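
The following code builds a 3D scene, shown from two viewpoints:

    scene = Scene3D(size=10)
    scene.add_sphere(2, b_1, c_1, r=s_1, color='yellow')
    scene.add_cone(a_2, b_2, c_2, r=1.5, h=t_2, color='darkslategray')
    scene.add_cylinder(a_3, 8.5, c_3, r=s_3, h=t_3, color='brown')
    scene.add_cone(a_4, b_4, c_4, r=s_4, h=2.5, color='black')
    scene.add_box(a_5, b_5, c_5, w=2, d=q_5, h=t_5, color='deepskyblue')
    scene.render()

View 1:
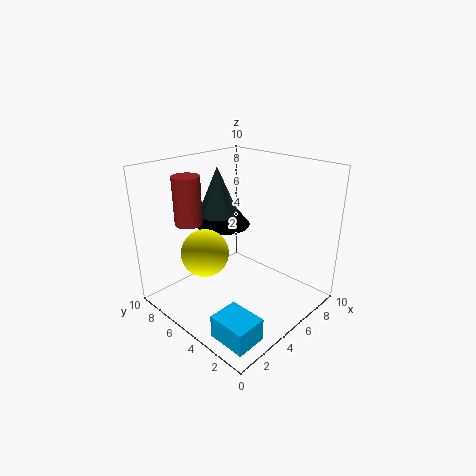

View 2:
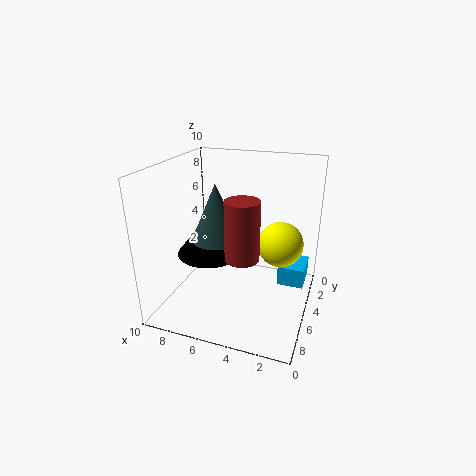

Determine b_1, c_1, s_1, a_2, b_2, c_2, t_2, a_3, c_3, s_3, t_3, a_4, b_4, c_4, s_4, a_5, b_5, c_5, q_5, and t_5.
b_1 = 5
c_1 = 5
s_1 = 1.5
a_2 = 5.5
b_2 = 7.5
c_2 = 6
t_2 = 3.5
a_3 = 3.5
c_3 = 5.5
s_3 = 1
t_3 = 3.5
a_4 = 6
b_4 = 7.5
c_4 = 5
s_4 = 2
a_5 = 0.5
b_5 = 0.5
c_5 = 0.5
q_5 = 2.5
t_5 = 1.5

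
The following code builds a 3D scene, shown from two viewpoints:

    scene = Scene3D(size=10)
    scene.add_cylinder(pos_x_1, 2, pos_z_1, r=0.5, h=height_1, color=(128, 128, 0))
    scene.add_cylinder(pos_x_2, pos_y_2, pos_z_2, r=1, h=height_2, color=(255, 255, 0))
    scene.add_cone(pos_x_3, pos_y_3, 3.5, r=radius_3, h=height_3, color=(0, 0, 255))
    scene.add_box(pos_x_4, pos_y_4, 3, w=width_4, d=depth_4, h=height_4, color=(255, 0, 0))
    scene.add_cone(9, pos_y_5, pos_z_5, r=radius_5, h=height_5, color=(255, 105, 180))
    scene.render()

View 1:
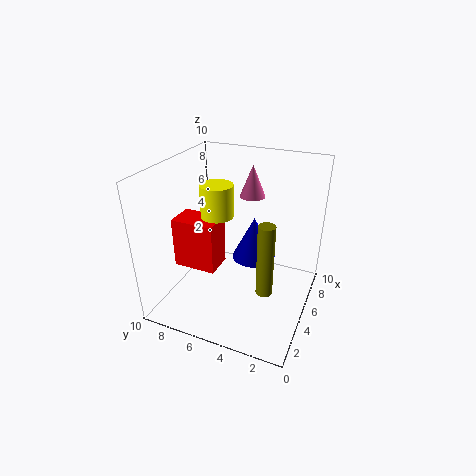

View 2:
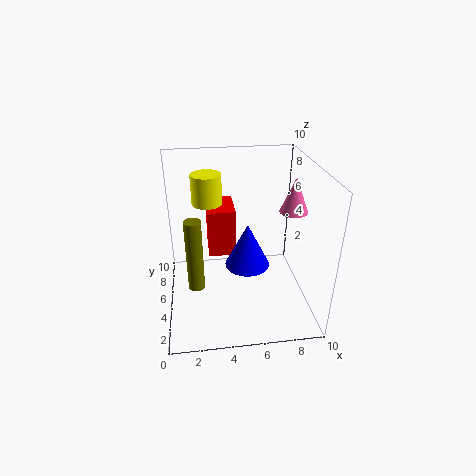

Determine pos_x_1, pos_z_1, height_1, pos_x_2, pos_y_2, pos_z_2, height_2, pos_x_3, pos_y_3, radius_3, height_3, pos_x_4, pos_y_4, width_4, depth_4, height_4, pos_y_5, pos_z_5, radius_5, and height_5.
pos_x_1 = 2, pos_z_1 = 3.5, height_1 = 4.5, pos_x_2 = 3, pos_y_2 = 5.5, pos_z_2 = 7.5, height_2 = 2, pos_x_3 = 5.5, pos_y_3 = 4, radius_3 = 1.5, height_3 = 3, pos_x_4 = 3, pos_y_4 = 6, width_4 = 2, depth_4 = 3, height_4 = 3.5, pos_y_5 = 5.5, pos_z_5 = 6.5, radius_5 = 1, height_5 = 2.5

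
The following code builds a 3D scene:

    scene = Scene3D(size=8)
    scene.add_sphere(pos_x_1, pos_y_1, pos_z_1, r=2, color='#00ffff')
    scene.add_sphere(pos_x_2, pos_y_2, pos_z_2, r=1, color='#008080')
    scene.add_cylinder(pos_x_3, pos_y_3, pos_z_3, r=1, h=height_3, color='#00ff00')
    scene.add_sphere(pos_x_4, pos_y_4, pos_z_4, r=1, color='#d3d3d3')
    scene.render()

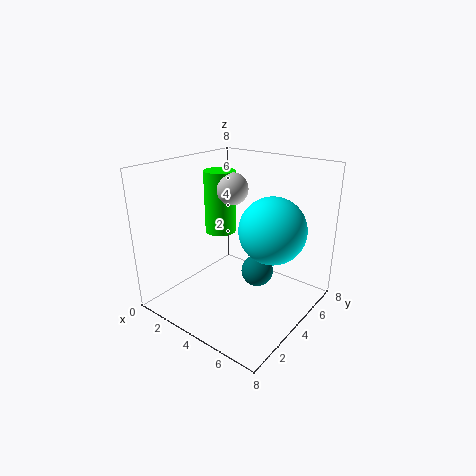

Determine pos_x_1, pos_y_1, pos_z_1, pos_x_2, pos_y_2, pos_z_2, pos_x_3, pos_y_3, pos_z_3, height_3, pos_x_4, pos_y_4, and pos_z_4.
pos_x_1 = 5, pos_y_1 = 6, pos_z_1 = 4, pos_x_2 = 4, pos_y_2 = 6, pos_z_2 = 1, pos_x_3 = 1, pos_y_3 = 6, pos_z_3 = 3, height_3 = 4, pos_x_4 = 2, pos_y_4 = 6, pos_z_4 = 6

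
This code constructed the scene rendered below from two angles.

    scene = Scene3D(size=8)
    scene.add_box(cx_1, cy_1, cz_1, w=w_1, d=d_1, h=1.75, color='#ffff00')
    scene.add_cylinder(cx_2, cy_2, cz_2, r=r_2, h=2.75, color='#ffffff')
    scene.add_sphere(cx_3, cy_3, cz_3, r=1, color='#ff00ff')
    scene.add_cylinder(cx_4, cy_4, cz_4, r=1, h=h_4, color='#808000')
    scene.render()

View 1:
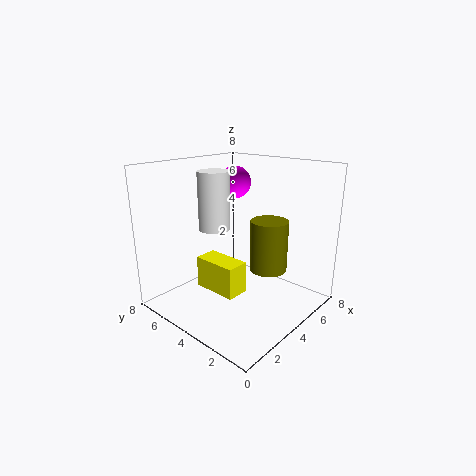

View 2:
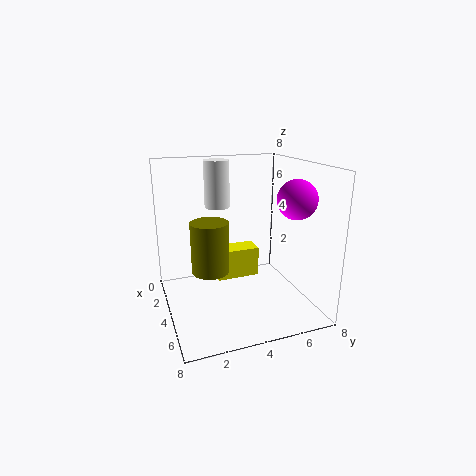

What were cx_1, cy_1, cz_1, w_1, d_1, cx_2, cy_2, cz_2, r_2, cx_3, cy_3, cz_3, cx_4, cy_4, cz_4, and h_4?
cx_1 = 2.25; cy_1 = 3; cz_1 = 1.25; w_1 = 1.25; d_1 = 2.5; cx_2 = 1.75; cy_2 = 3.5; cz_2 = 5.25; r_2 = 0.75; cx_3 = 6.25; cy_3 = 6.25; cz_3 = 6.5; cx_4 = 4.5; cy_4 = 2.25; cz_4 = 2.5; h_4 = 2.75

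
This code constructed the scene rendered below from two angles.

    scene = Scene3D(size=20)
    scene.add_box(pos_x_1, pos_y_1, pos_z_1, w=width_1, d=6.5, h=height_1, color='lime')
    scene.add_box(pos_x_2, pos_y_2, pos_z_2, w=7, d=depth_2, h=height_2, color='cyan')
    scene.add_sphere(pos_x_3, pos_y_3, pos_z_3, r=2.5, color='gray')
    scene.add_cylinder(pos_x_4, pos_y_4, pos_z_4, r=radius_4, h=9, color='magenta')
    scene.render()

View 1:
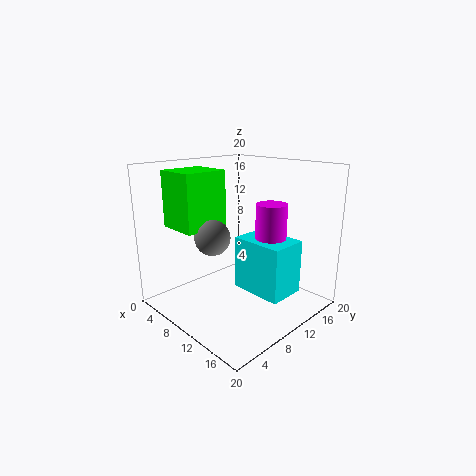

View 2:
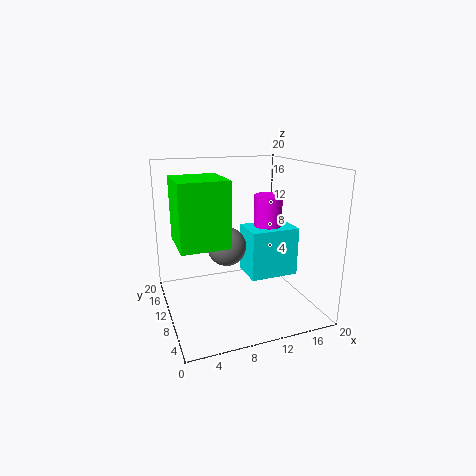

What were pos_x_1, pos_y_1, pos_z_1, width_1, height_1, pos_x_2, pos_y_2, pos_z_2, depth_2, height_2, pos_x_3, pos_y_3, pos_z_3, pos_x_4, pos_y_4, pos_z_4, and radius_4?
pos_x_1 = 1; pos_y_1 = 4; pos_z_1 = 11; width_1 = 6; height_1 = 8; pos_x_2 = 11.5; pos_y_2 = 8; pos_z_2 = 4; depth_2 = 5; height_2 = 7; pos_x_3 = 7.5; pos_y_3 = 7.5; pos_z_3 = 10; pos_x_4 = 15; pos_y_4 = 11; pos_z_4 = 6.5; radius_4 = 2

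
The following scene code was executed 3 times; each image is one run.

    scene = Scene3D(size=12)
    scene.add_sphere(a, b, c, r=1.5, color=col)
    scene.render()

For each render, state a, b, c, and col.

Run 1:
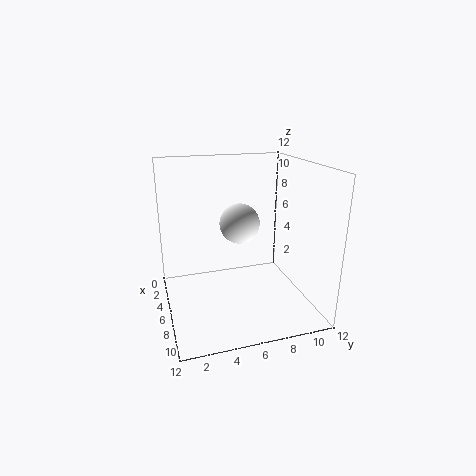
a = 8, b = 5.5, c = 8, col = 'white'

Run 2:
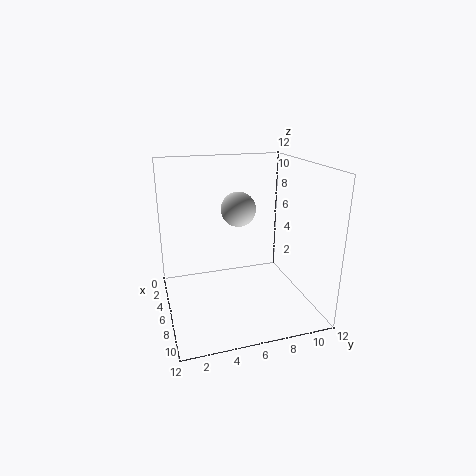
a = 4.5, b = 6.5, c = 8, col = 'lightgray'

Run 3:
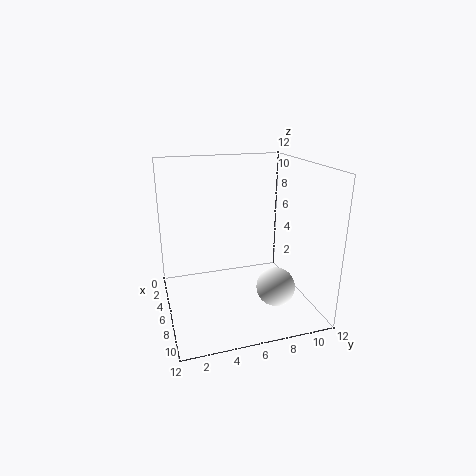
a = 9.5, b = 8, c = 3, col = 'white'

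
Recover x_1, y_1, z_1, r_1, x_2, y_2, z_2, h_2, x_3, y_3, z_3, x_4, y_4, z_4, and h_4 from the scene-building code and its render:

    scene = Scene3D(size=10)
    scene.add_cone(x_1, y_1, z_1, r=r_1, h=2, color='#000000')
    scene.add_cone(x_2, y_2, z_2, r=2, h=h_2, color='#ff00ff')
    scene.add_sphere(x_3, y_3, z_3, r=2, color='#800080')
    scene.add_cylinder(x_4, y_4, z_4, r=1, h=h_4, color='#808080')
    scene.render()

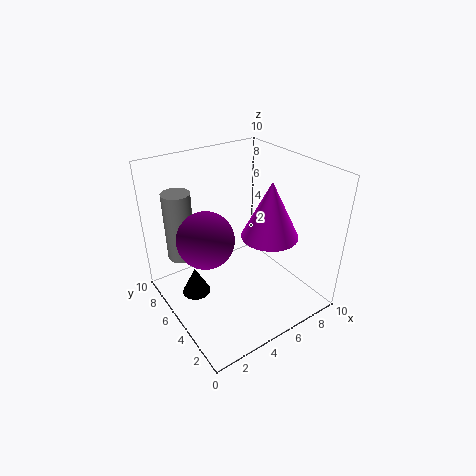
x_1 = 2
y_1 = 6
z_1 = 1
r_1 = 1
x_2 = 7
y_2 = 4
z_2 = 5
h_2 = 4
x_3 = 3
y_3 = 6
z_3 = 5
x_4 = 2
y_4 = 8
z_4 = 3
h_4 = 5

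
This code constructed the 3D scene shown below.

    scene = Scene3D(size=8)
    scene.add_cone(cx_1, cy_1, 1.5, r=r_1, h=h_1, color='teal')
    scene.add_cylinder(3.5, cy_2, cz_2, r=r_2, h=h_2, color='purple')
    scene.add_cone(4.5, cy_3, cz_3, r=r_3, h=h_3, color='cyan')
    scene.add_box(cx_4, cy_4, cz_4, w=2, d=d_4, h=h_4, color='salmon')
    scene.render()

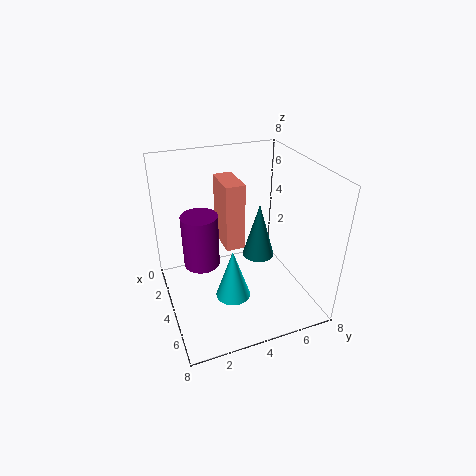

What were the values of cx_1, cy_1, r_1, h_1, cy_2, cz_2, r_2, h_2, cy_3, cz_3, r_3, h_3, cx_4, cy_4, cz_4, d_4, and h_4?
cx_1 = 2.5; cy_1 = 6; r_1 = 1; h_1 = 3.5; cy_2 = 2; cz_2 = 2.5; r_2 = 1; h_2 = 3; cy_3 = 3.5; cz_3 = 0.5; r_3 = 1; h_3 = 3; cx_4 = 3; cy_4 = 3; cz_4 = 4; d_4 = 1; h_4 = 3.5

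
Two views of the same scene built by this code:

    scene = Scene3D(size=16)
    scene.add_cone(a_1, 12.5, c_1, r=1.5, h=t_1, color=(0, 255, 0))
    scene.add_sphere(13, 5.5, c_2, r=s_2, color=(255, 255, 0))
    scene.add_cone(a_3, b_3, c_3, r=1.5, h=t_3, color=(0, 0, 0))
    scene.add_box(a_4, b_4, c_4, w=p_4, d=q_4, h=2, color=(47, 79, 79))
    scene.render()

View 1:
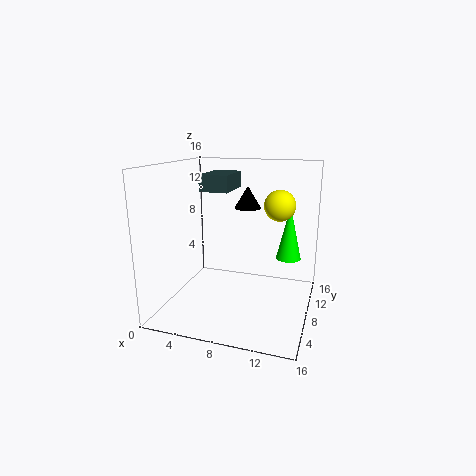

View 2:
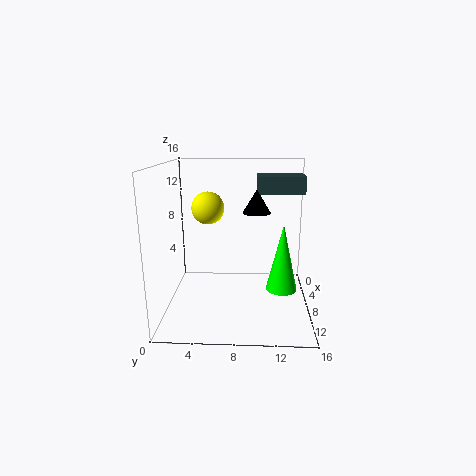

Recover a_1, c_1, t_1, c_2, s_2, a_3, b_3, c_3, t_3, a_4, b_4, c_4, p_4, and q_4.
a_1 = 13
c_1 = 4.5
t_1 = 6.5
c_2 = 12.5
s_2 = 1.5
a_3 = 8.5
b_3 = 10
c_3 = 11
t_3 = 2.5
a_4 = 2.5
b_4 = 10
c_4 = 12.5
p_4 = 3.5
q_4 = 5.5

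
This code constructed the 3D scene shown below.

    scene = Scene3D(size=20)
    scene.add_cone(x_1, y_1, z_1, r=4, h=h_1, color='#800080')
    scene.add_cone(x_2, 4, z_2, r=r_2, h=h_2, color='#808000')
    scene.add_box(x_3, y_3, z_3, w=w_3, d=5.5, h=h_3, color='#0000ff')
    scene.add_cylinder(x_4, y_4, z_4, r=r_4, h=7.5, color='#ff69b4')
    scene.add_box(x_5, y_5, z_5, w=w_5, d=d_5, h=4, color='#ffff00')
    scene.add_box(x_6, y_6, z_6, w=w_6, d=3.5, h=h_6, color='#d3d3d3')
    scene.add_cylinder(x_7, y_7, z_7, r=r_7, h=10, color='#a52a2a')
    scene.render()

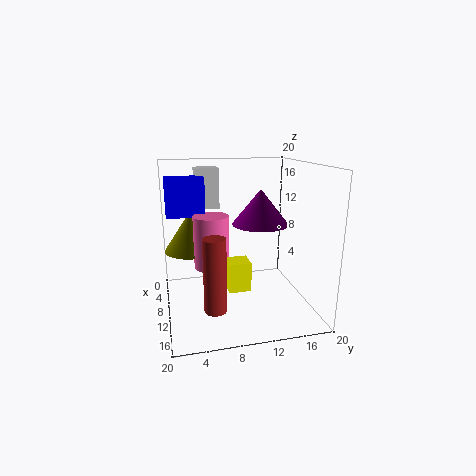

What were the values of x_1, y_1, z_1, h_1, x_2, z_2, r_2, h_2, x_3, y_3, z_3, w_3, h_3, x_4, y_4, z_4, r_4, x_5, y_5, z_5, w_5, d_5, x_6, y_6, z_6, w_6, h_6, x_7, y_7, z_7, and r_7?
x_1 = 9, y_1 = 13.5, z_1 = 11.5, h_1 = 5, x_2 = 5, z_2 = 7, r_2 = 4, h_2 = 6, x_3 = 4, y_3 = 0.5, z_3 = 12.5, w_3 = 3, h_3 = 5.5, x_4 = 8.5, y_4 = 6.5, z_4 = 5.5, r_4 = 2.5, x_5 = 10.5, y_5 = 8, z_5 = 3.5, w_5 = 3, d_5 = 3, x_6 = 1.5, y_6 = 5, z_6 = 13, w_6 = 3, h_6 = 6, x_7 = 14, y_7 = 6, z_7 = 1.5, r_7 = 1.5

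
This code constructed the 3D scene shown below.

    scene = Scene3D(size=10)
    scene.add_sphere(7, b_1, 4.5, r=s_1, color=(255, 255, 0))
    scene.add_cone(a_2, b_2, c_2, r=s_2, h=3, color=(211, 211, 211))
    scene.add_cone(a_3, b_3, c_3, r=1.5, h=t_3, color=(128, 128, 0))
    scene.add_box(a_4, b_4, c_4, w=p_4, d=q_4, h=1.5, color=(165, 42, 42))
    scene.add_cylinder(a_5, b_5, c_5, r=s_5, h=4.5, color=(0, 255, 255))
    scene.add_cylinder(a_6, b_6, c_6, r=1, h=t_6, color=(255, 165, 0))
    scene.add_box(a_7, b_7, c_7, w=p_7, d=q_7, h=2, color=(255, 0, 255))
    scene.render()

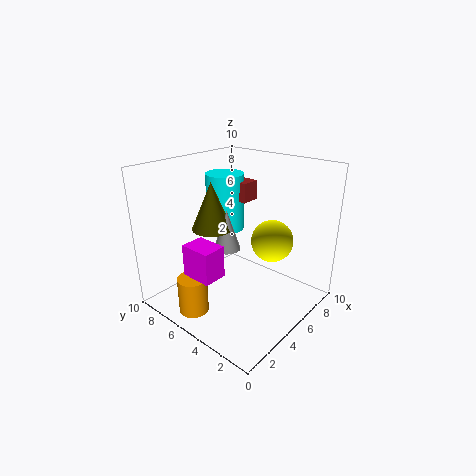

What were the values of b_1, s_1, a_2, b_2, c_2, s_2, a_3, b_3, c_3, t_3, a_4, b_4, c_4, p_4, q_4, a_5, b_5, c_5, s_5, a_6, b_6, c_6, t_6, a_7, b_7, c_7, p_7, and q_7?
b_1 = 3.5; s_1 = 1.5; a_2 = 5.5; b_2 = 6.5; c_2 = 3.5; s_2 = 1; a_3 = 5; b_3 = 7.5; c_3 = 5; t_3 = 3.5; a_4 = 7.5; b_4 = 6.5; c_4 = 6.5; p_4 = 1.5; q_4 = 2.5; a_5 = 7.5; b_5 = 8.5; c_5 = 4; s_5 = 1.5; a_6 = 1.5; b_6 = 6; c_6 = 0.5; t_6 = 2.5; a_7 = 0.5; b_7 = 3.5; c_7 = 4; p_7 = 1.5; q_7 = 2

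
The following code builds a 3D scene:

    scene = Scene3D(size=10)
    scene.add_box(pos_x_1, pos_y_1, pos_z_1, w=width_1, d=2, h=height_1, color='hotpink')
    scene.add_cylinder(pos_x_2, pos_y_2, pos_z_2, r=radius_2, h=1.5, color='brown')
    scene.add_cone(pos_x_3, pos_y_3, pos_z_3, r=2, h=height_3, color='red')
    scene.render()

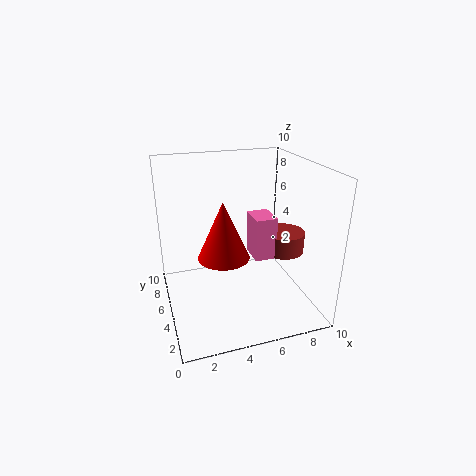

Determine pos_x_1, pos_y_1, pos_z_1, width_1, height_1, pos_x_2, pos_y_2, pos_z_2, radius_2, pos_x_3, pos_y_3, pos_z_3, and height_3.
pos_x_1 = 6, pos_y_1 = 4, pos_z_1 = 3.5, width_1 = 1.5, height_1 = 3, pos_x_2 = 8.5, pos_y_2 = 5, pos_z_2 = 3.5, radius_2 = 1.5, pos_x_3 = 4.5, pos_y_3 = 7, pos_z_3 = 2.5, height_3 = 4.5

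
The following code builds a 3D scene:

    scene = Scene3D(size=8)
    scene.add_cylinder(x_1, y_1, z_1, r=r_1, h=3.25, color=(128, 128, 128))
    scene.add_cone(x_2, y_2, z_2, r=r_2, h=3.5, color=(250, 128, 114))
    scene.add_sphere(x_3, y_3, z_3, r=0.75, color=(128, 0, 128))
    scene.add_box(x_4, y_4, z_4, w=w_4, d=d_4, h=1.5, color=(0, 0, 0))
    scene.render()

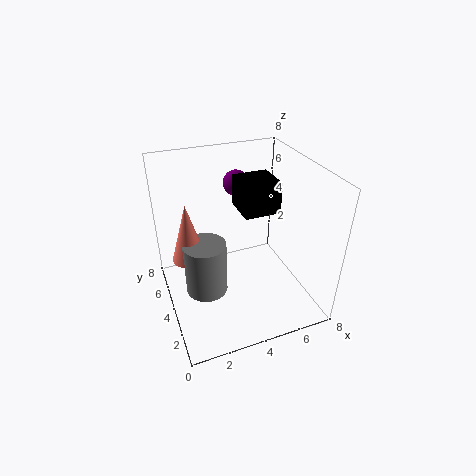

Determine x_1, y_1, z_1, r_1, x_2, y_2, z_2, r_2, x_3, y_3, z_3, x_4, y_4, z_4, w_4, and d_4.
x_1 = 2.25; y_1 = 4.75; z_1 = 0.25; r_1 = 1.25; x_2 = 1.5; y_2 = 5.5; z_2 = 2.25; r_2 = 1; x_3 = 4.75; y_3 = 6.25; z_3 = 6.25; x_4 = 3.5; y_4 = 1.75; z_4 = 6.5; w_4 = 1.75; d_4 = 1.75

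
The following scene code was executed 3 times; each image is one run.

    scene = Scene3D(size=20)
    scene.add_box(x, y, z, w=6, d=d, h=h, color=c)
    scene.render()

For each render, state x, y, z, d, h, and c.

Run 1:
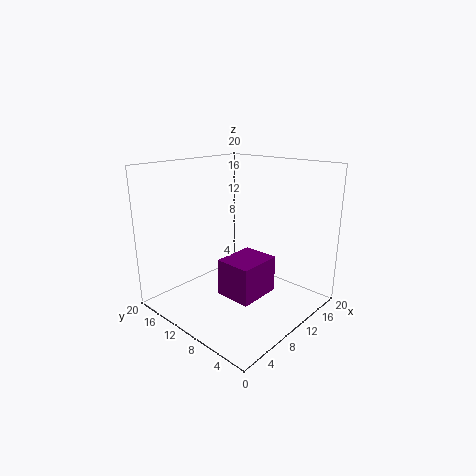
x = 6; y = 5; z = 3; d = 5; h = 5; c = 'purple'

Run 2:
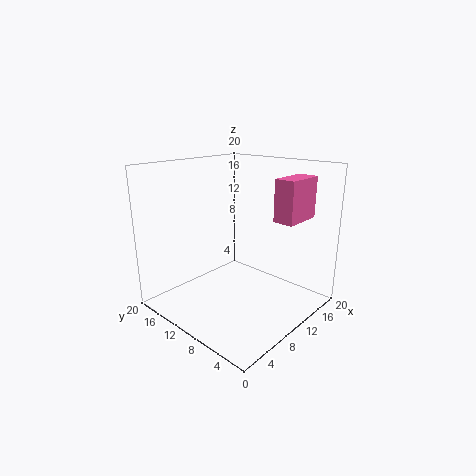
x = 14; y = 4; z = 12; d = 3; h = 6; c = 'hotpink'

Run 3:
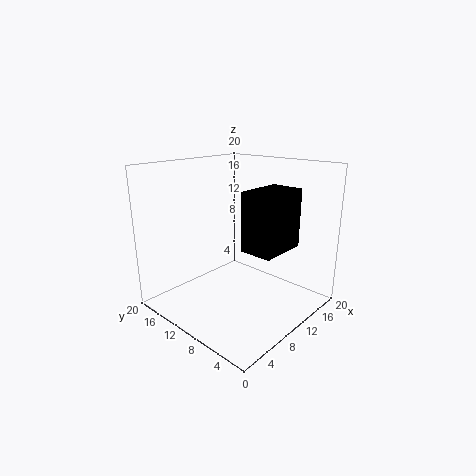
x = 5; y = 1; z = 11; d = 4; h = 7; c = 'black'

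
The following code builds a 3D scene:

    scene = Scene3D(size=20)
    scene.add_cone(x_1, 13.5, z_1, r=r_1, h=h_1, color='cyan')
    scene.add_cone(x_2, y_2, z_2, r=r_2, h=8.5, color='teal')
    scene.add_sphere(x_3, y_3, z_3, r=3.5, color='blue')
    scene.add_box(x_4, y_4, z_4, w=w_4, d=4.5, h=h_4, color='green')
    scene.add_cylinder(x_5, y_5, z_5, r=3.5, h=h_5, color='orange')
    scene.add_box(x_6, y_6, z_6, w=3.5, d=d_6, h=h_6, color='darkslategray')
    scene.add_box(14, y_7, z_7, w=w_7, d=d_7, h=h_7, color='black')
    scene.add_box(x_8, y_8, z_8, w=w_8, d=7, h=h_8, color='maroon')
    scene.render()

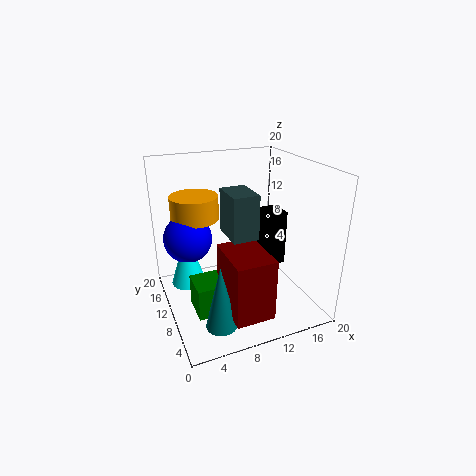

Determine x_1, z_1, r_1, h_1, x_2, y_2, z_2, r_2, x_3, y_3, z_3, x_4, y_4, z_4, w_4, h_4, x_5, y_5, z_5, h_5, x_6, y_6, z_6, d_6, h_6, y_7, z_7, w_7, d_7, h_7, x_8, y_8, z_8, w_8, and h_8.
x_1 = 3.5, z_1 = 2.5, r_1 = 2.5, h_1 = 8, x_2 = 5, y_2 = 3.5, z_2 = 1.5, r_2 = 2, x_3 = 4, y_3 = 14.5, z_3 = 9, x_4 = 3, y_4 = 6.5, z_4 = 0.5, w_4 = 5.5, h_4 = 4.5, x_5 = 5.5, y_5 = 15.5, z_5 = 11.5, h_5 = 3.5, x_6 = 8, y_6 = 6.5, z_6 = 11, d_6 = 5, h_6 = 6, y_7 = 13.5, z_7 = 2, w_7 = 6, d_7 = 4, h_7 = 9, x_8 = 6, y_8 = 0.5, z_8 = 3, w_8 = 5, h_8 = 8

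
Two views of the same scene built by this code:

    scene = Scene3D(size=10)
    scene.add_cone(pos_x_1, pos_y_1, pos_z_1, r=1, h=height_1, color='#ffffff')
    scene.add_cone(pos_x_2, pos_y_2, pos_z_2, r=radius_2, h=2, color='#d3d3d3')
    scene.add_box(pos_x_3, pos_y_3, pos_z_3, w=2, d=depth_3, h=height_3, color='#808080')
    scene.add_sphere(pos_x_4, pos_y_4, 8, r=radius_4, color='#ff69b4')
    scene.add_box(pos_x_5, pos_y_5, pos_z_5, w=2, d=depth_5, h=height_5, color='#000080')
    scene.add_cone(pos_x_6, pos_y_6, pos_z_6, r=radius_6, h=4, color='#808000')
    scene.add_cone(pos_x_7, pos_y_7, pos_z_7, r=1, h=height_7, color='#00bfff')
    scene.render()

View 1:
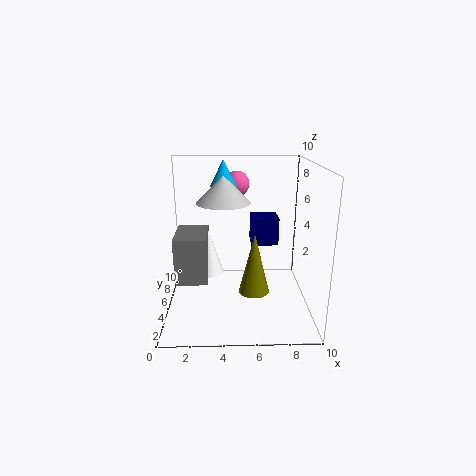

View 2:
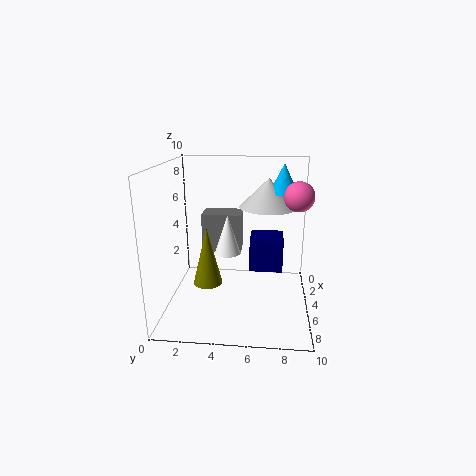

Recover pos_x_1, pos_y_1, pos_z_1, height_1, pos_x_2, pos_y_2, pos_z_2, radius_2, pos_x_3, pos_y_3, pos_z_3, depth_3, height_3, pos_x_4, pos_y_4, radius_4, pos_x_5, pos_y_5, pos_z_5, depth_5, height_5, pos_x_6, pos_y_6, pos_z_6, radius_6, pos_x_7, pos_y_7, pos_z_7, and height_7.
pos_x_1 = 3
pos_y_1 = 4
pos_z_1 = 3
height_1 = 3
pos_x_2 = 4
pos_y_2 = 7
pos_z_2 = 7
radius_2 = 2
pos_x_3 = 1
pos_y_3 = 2
pos_z_3 = 3
depth_3 = 3
height_3 = 3
pos_x_4 = 5
pos_y_4 = 9
radius_4 = 1
pos_x_5 = 6
pos_y_5 = 6
pos_z_5 = 4
depth_5 = 2
height_5 = 2
pos_x_6 = 6
pos_y_6 = 3
pos_z_6 = 2
radius_6 = 1
pos_x_7 = 4
pos_y_7 = 8
pos_z_7 = 8
height_7 = 2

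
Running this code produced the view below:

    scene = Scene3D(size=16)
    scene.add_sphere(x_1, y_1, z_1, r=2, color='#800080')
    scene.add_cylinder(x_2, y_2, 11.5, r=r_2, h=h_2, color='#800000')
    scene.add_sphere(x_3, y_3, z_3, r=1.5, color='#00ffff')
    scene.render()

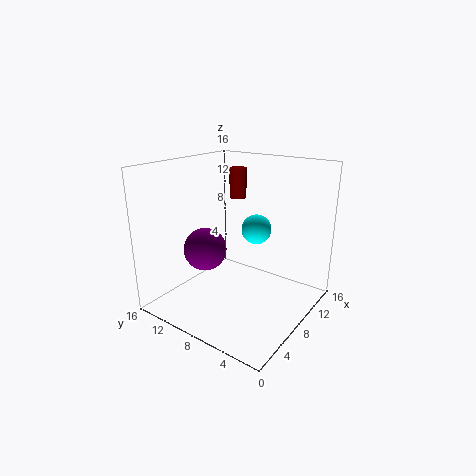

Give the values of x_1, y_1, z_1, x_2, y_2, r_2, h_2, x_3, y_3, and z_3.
x_1 = 2, y_1 = 7.5, z_1 = 9, x_2 = 11.5, y_2 = 10.5, r_2 = 1, h_2 = 3.5, x_3 = 7, y_3 = 5, z_3 = 10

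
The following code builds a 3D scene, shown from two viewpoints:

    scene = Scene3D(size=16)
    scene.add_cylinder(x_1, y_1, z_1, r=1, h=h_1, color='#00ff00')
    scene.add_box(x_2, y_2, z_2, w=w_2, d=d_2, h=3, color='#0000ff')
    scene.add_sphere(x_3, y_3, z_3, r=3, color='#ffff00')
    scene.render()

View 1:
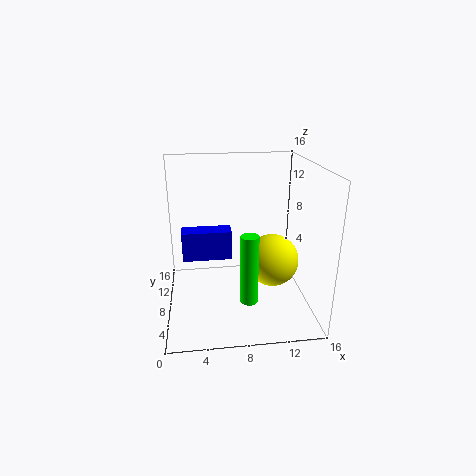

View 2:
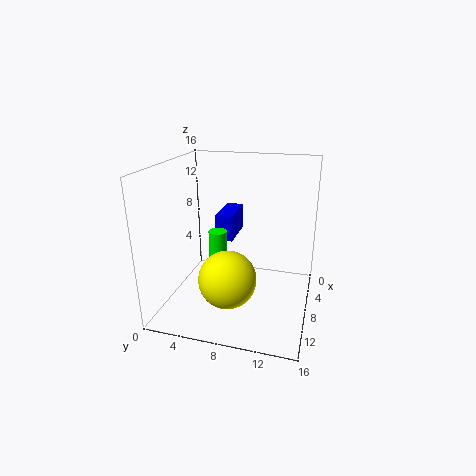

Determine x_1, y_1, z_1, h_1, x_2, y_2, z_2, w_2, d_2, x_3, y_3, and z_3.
x_1 = 9; y_1 = 6; z_1 = 1; h_1 = 8; x_2 = 2; y_2 = 5; z_2 = 7; w_2 = 5; d_2 = 2; x_3 = 12; y_3 = 8; z_3 = 5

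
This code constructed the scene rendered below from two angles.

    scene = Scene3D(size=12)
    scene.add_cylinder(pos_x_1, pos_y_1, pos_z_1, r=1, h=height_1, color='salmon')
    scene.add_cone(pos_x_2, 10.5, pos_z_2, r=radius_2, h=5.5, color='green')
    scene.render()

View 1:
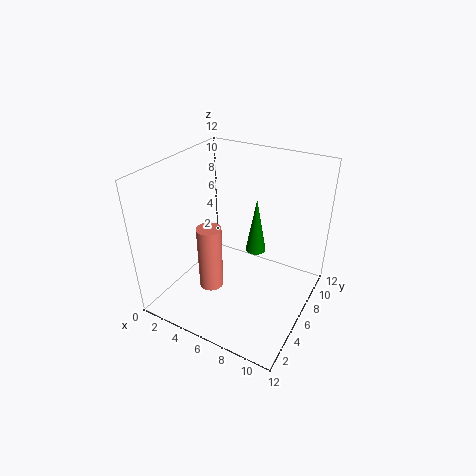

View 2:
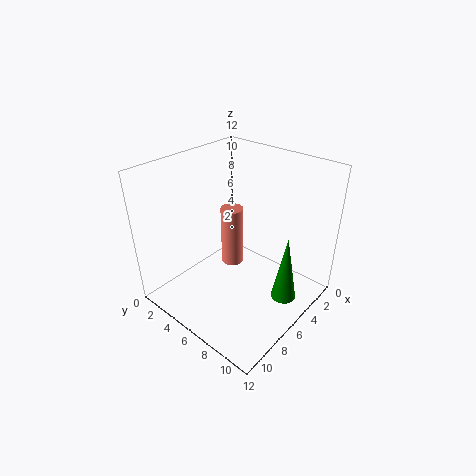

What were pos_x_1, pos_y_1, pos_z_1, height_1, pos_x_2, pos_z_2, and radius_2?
pos_x_1 = 4.5
pos_y_1 = 4
pos_z_1 = 2
height_1 = 5.5
pos_x_2 = 5.5
pos_z_2 = 2
radius_2 = 1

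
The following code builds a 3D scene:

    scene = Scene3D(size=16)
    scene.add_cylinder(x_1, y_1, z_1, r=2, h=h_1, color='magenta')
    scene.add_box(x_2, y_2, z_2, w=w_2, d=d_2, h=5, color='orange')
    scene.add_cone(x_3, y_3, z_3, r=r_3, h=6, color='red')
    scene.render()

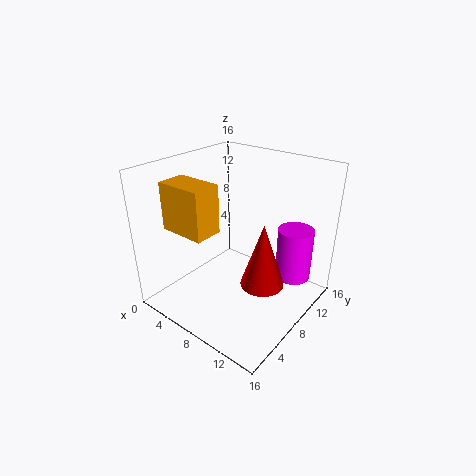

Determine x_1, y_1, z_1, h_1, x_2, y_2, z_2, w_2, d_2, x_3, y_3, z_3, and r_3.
x_1 = 13, y_1 = 12, z_1 = 3, h_1 = 6, x_2 = 3, y_2 = 2, z_2 = 10, w_2 = 5, d_2 = 3, x_3 = 14, y_3 = 4, z_3 = 7, r_3 = 2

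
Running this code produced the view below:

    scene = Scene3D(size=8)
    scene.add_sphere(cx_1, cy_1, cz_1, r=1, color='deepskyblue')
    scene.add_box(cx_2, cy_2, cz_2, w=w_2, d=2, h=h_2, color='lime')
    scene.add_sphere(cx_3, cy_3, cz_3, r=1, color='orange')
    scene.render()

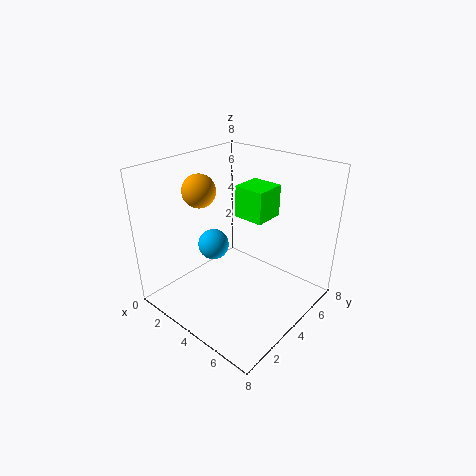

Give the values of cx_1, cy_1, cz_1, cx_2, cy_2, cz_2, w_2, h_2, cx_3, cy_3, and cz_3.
cx_1 = 1, cy_1 = 5, cz_1 = 2, cx_2 = 2, cy_2 = 6, cz_2 = 4, w_2 = 2, h_2 = 2, cx_3 = 1, cy_3 = 4, cz_3 = 6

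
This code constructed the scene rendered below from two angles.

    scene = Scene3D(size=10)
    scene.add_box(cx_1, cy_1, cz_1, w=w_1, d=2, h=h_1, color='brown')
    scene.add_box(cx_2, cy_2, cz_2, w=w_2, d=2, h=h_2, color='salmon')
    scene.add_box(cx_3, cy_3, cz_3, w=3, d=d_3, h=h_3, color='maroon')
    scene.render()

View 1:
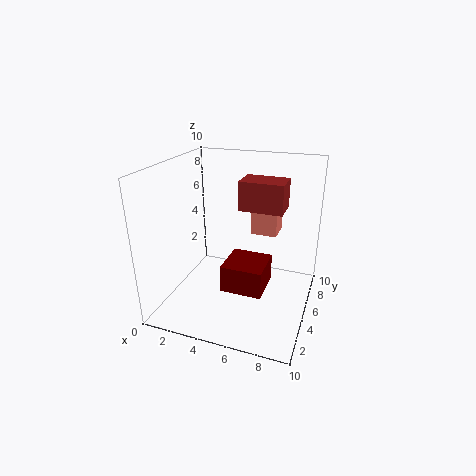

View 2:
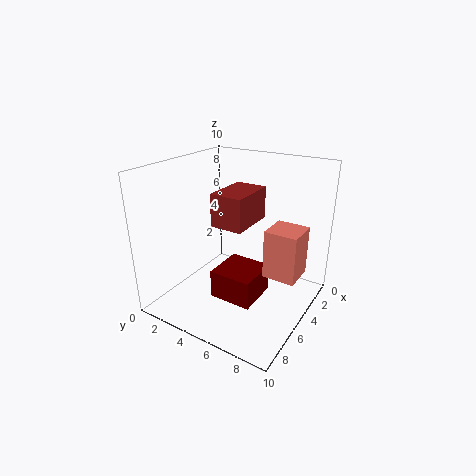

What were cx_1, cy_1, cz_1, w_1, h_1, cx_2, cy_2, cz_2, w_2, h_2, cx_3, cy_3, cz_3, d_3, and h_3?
cx_1 = 5, cy_1 = 5, cz_1 = 7, w_1 = 3, h_1 = 2, cx_2 = 5, cy_2 = 8, cz_2 = 4, w_2 = 2, h_2 = 3, cx_3 = 4, cy_3 = 4, cz_3 = 1, d_3 = 3, h_3 = 2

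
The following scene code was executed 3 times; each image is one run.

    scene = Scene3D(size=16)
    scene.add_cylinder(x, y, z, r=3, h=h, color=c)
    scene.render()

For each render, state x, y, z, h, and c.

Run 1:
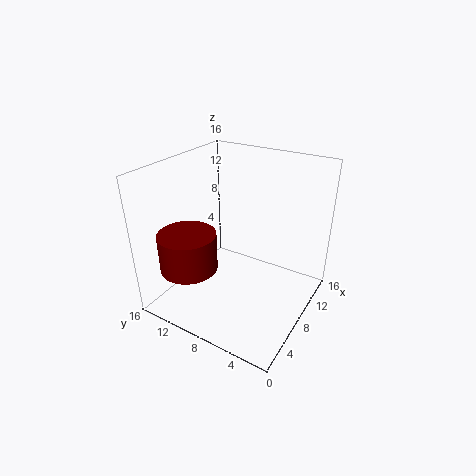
x = 3; y = 11; z = 6; h = 4; c = 'maroon'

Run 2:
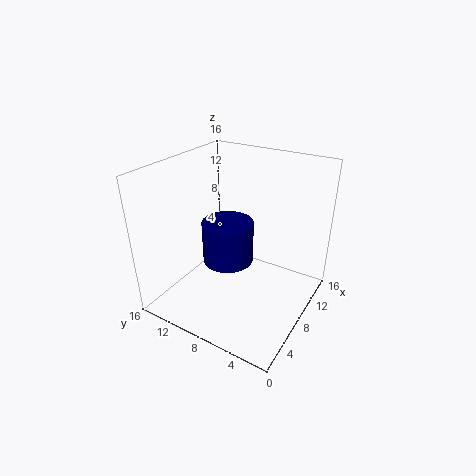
x = 9; y = 10; z = 4; h = 5; c = 'navy'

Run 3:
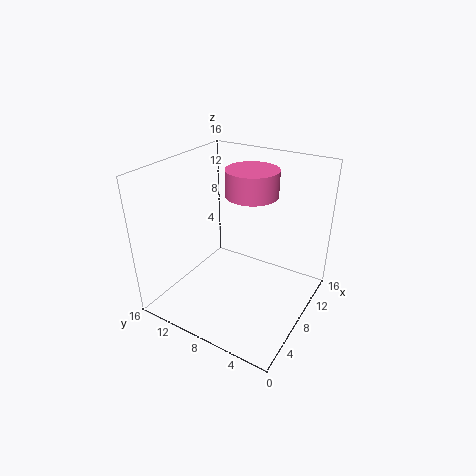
x = 11; y = 8; z = 12; h = 3; c = 'hotpink'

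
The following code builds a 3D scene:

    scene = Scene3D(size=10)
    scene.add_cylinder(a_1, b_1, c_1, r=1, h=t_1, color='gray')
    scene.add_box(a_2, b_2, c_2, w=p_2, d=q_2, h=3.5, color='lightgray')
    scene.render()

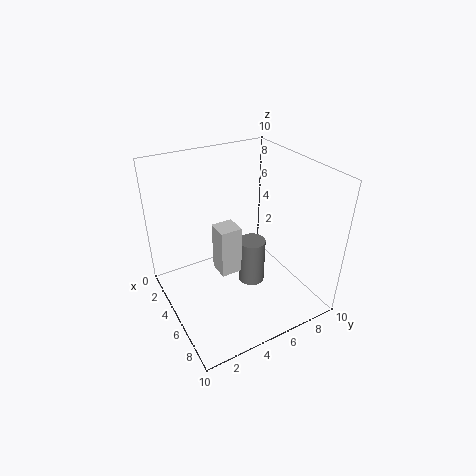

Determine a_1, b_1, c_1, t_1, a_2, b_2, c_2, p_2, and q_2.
a_1 = 4.5; b_1 = 6.5; c_1 = 0.5; t_1 = 3.5; a_2 = 4; b_2 = 3.5; c_2 = 2.5; p_2 = 1.5; q_2 = 1.5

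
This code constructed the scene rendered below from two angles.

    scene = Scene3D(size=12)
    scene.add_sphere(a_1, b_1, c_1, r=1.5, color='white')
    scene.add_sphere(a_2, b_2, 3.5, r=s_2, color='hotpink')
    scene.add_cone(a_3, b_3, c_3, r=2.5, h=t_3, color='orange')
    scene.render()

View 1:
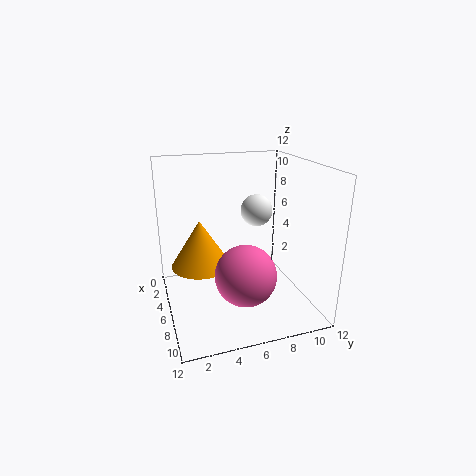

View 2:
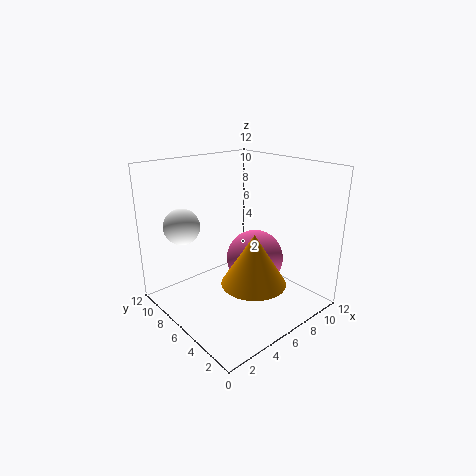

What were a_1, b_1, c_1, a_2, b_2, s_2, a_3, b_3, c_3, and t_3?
a_1 = 2.5
b_1 = 9
c_1 = 7
a_2 = 8
b_2 = 6
s_2 = 2.5
a_3 = 5
b_3 = 3
c_3 = 3.5
t_3 = 4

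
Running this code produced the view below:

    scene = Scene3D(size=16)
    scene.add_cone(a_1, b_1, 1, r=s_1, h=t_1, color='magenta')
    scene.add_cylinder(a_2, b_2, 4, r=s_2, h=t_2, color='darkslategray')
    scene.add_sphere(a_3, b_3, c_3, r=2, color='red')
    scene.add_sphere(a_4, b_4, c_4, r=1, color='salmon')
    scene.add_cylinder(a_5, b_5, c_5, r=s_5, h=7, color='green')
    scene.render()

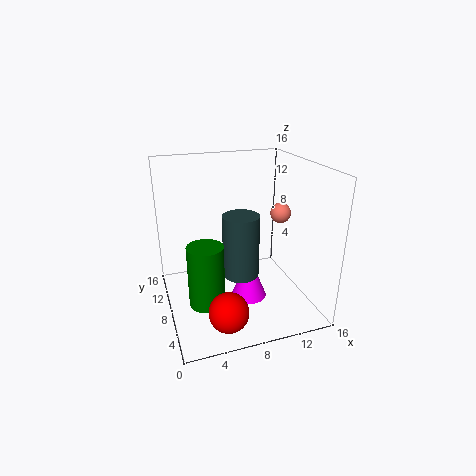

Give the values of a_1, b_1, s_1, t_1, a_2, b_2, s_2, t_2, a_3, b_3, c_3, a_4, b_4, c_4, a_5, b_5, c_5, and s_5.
a_1 = 9, b_1 = 7, s_1 = 2, t_1 = 5, a_2 = 8, b_2 = 7, s_2 = 2, t_2 = 7, a_3 = 5, b_3 = 2, c_3 = 3, a_4 = 11, b_4 = 4, c_4 = 12, a_5 = 4, b_5 = 7, c_5 = 1, s_5 = 2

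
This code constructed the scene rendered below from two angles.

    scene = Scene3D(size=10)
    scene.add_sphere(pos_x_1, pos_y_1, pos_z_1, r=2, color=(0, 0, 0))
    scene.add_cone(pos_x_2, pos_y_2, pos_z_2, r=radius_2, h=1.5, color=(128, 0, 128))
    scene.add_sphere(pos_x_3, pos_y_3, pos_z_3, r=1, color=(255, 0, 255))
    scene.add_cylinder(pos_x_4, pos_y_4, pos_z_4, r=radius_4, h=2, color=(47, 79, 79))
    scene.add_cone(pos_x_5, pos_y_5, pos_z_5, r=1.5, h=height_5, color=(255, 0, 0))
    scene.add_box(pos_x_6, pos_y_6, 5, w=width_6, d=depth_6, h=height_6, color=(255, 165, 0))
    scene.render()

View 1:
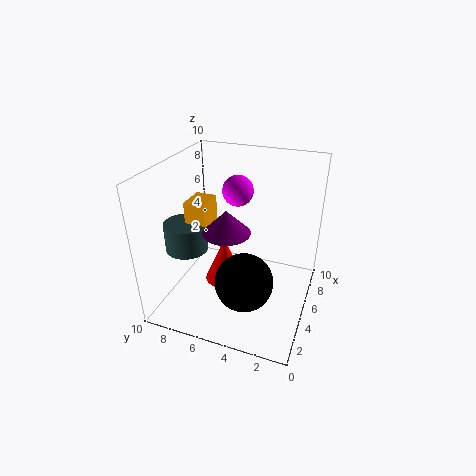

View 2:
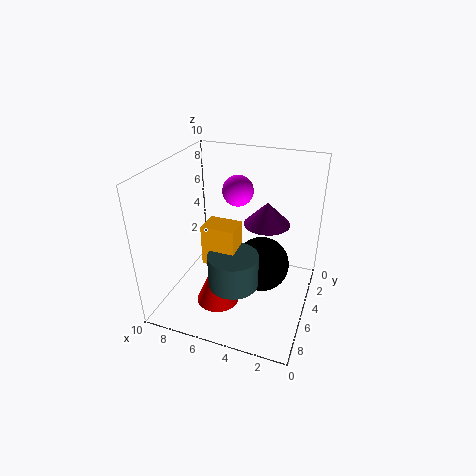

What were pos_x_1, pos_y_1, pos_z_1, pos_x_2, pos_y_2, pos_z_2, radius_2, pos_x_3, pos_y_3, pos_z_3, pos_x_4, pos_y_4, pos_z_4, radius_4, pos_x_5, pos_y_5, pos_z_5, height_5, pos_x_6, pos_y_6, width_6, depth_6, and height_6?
pos_x_1 = 3.5
pos_y_1 = 4
pos_z_1 = 2.5
pos_x_2 = 3
pos_y_2 = 5
pos_z_2 = 6.5
radius_2 = 1.5
pos_x_3 = 5
pos_y_3 = 5
pos_z_3 = 8.5
pos_x_4 = 4
pos_y_4 = 8.5
pos_z_4 = 4
radius_4 = 1.5
pos_x_5 = 6
pos_y_5 = 6.5
pos_z_5 = 0.5
height_5 = 3.5
pos_x_6 = 4
pos_y_6 = 7
width_6 = 2
depth_6 = 1.5
height_6 = 2.5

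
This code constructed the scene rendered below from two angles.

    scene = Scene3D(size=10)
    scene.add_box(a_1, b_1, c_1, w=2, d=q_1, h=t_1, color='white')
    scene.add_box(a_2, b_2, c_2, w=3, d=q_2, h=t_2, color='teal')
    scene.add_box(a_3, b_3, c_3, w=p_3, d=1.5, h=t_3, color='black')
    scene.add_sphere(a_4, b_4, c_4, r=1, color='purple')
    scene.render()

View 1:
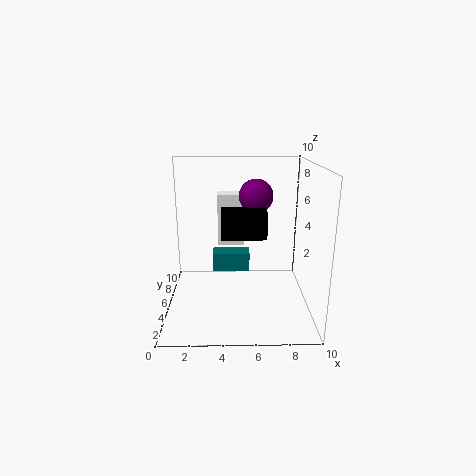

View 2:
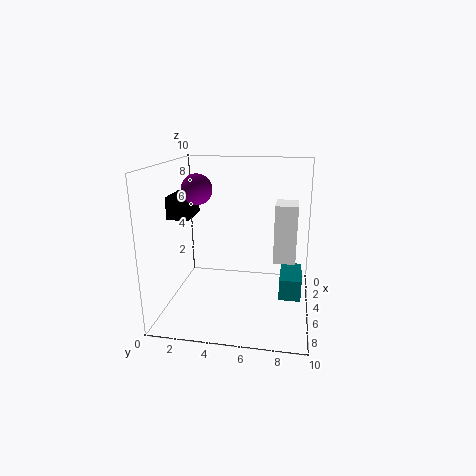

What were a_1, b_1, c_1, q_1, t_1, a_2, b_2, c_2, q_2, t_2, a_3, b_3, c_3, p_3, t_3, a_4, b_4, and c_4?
a_1 = 3.5; b_1 = 7.5; c_1 = 3.5; q_1 = 1.5; t_1 = 4; a_2 = 3; b_2 = 8; c_2 = 1; q_2 = 1.5; t_2 = 1.5; a_3 = 4; b_3 = 0.5; c_3 = 6.5; p_3 = 2.5; t_3 = 1.5; a_4 = 6; b_4 = 2.5; c_4 = 8.5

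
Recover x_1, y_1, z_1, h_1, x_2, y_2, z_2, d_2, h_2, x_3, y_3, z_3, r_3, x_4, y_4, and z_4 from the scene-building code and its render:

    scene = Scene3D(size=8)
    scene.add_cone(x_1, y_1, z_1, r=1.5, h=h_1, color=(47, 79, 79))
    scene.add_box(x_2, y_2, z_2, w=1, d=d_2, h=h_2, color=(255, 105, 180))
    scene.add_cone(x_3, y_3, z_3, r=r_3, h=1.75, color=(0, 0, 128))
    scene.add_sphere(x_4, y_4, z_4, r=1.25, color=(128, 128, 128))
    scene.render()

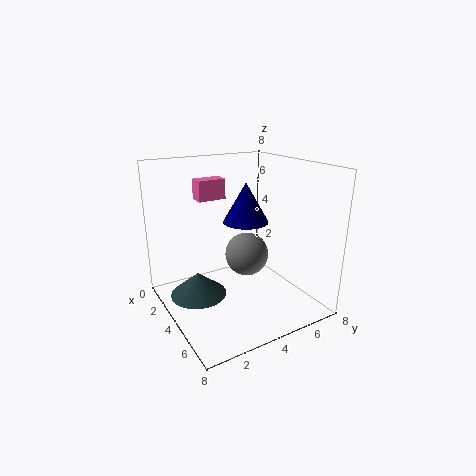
x_1 = 4; y_1 = 1.5; z_1 = 1.25; h_1 = 1.25; x_2 = 0.25; y_2 = 3; z_2 = 5.5; d_2 = 1.75; h_2 = 1.25; x_3 = 6.75; y_3 = 2.75; z_3 = 6; r_3 = 1; x_4 = 3.75; y_4 = 4.75; z_4 = 2.75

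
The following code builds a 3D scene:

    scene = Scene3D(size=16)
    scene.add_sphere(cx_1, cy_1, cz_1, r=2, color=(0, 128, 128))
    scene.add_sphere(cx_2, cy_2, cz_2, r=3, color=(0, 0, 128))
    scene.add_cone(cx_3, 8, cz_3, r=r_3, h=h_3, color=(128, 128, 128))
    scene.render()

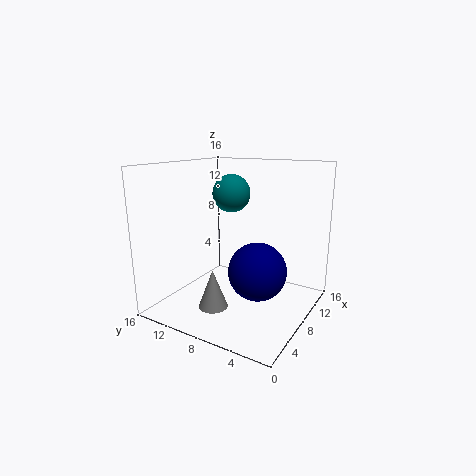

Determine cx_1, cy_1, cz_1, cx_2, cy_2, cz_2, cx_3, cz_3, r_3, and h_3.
cx_1 = 7.5
cy_1 = 8.5
cz_1 = 13
cx_2 = 6
cy_2 = 4.5
cz_2 = 5.5
cx_3 = 3
cz_3 = 2
r_3 = 1.5
h_3 = 4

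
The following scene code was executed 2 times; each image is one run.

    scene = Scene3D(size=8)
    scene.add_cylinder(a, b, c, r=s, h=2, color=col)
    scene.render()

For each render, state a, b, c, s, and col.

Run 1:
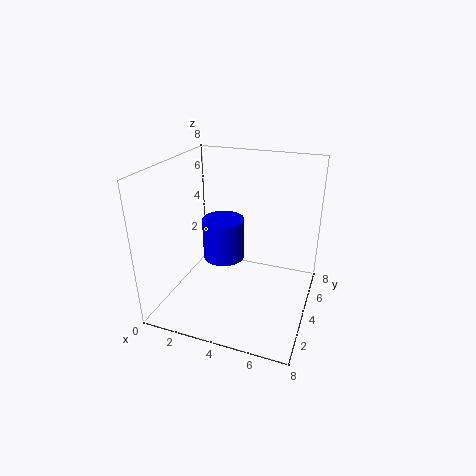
a = 4, b = 2, c = 4, s = 1, col = 'blue'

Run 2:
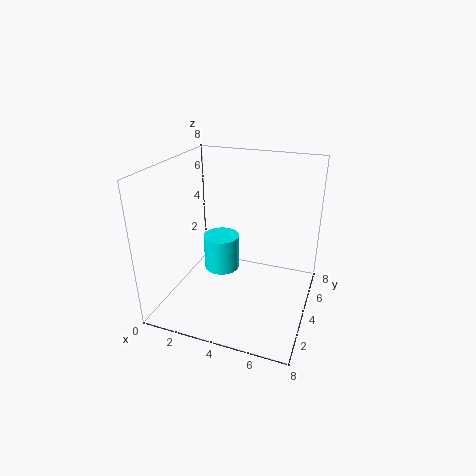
a = 3, b = 4, c = 2, s = 1, col = 'cyan'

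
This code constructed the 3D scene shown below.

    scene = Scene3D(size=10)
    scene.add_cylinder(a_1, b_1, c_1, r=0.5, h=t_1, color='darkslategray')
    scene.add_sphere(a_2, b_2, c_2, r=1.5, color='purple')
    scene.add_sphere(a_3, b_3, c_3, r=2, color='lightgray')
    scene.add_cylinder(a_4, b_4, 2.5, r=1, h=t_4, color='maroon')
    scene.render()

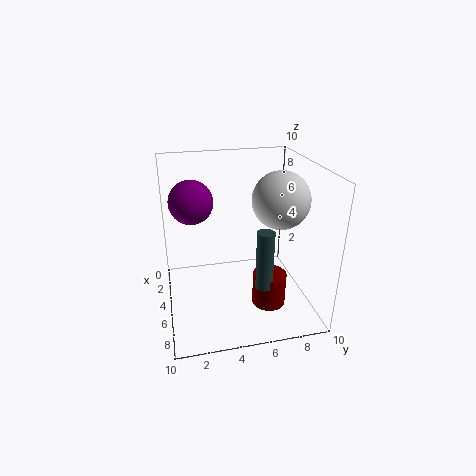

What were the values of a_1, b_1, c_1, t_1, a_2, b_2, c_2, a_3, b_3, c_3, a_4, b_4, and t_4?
a_1 = 9.5; b_1 = 5.5; c_1 = 4; t_1 = 3.5; a_2 = 4; b_2 = 2; c_2 = 7.5; a_3 = 5; b_3 = 8; c_3 = 7.5; a_4 = 9; b_4 = 6; t_4 = 2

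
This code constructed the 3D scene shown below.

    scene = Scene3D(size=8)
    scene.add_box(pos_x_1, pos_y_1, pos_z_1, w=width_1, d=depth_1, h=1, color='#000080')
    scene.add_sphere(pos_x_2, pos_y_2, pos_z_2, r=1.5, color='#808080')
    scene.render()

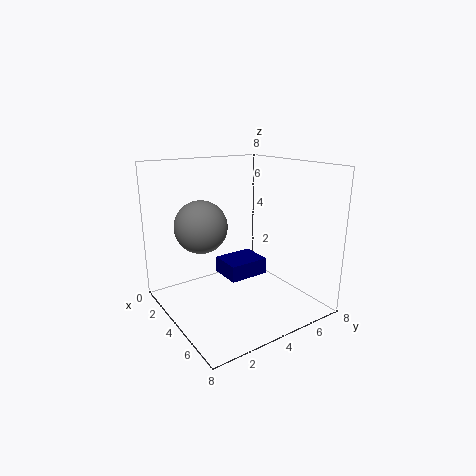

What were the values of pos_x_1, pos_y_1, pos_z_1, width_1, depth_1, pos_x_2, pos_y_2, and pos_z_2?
pos_x_1 = 1.5; pos_y_1 = 4; pos_z_1 = 1; width_1 = 2; depth_1 = 2.5; pos_x_2 = 2.5; pos_y_2 = 2.5; pos_z_2 = 4.5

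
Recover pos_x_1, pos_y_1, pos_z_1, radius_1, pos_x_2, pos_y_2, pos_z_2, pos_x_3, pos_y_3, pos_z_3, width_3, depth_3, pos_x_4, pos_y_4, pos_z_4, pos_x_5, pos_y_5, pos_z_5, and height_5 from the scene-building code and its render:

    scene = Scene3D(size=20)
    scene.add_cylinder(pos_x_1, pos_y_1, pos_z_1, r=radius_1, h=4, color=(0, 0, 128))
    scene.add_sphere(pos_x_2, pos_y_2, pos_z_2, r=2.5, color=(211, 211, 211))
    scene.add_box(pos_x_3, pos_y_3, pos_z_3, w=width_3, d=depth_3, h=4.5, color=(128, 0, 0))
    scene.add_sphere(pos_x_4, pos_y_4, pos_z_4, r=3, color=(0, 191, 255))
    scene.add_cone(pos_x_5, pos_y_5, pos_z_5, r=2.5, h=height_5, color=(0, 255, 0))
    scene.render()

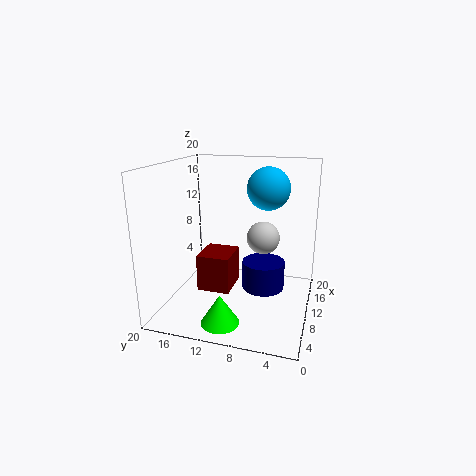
pos_x_1 = 11; pos_y_1 = 6.5; pos_z_1 = 2.5; radius_1 = 3; pos_x_2 = 15; pos_y_2 = 7.5; pos_z_2 = 8.5; pos_x_3 = 2.5; pos_y_3 = 9; pos_z_3 = 5.5; width_3 = 4.5; depth_3 = 4; pos_x_4 = 13; pos_y_4 = 6.5; pos_z_4 = 16.5; pos_x_5 = 3.5; pos_y_5 = 10.5; pos_z_5 = 0.5; height_5 = 4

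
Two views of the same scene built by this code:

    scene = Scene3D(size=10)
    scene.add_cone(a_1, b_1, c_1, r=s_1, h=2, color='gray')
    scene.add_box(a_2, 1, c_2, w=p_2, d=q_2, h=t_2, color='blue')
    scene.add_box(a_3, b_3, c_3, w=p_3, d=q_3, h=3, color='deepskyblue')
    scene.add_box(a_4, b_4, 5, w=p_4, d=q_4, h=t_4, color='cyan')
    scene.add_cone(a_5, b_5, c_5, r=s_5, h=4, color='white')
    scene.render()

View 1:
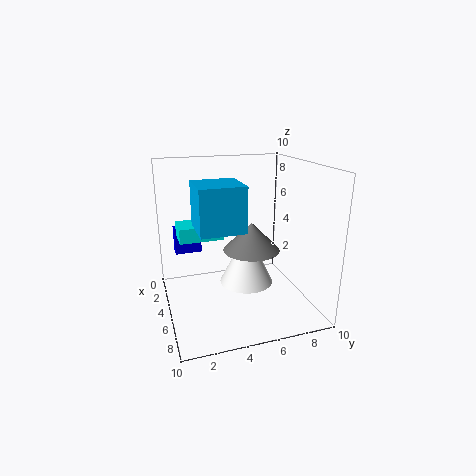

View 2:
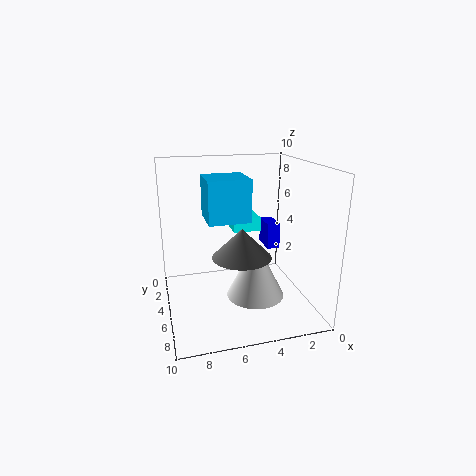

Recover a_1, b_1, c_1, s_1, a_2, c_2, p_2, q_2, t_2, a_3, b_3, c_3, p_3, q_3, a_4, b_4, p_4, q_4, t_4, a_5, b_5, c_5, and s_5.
a_1 = 5; b_1 = 6; c_1 = 4; s_1 = 2; a_2 = 1; c_2 = 3; p_2 = 1; q_2 = 2; t_2 = 2; a_3 = 4; b_3 = 2; c_3 = 6; p_3 = 3; q_3 = 3; a_4 = 3; b_4 = 1; p_4 = 2; q_4 = 3; t_4 = 1; a_5 = 4; b_5 = 6; c_5 = 1; s_5 = 2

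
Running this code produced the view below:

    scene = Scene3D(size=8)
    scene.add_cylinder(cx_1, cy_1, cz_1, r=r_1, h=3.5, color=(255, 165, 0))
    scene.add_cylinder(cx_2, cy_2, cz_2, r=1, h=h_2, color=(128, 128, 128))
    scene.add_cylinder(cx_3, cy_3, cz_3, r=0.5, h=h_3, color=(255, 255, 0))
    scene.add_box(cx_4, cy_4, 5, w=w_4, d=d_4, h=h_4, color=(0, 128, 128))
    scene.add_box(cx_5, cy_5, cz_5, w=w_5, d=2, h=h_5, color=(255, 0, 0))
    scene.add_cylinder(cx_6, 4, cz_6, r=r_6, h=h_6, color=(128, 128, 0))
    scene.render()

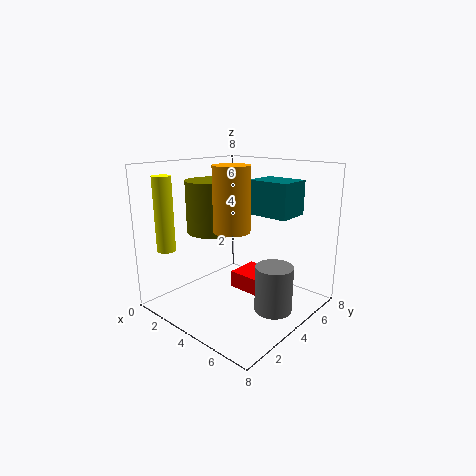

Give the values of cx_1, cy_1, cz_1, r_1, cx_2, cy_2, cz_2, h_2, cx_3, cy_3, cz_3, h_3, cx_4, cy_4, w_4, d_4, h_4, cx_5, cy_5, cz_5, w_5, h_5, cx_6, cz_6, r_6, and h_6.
cx_1 = 4; cy_1 = 3.5; cz_1 = 4.5; r_1 = 1; cx_2 = 6.5; cy_2 = 4; cz_2 = 0.5; h_2 = 2.5; cx_3 = 1.5; cy_3 = 1; cz_3 = 3.5; h_3 = 4; cx_4 = 3.5; cy_4 = 5.5; w_4 = 2.5; d_4 = 2; h_4 = 2; cx_5 = 3; cy_5 = 4.5; cz_5 = 0.5; w_5 = 2; h_5 = 1; cx_6 = 2; cz_6 = 4; r_6 = 1.5; h_6 = 3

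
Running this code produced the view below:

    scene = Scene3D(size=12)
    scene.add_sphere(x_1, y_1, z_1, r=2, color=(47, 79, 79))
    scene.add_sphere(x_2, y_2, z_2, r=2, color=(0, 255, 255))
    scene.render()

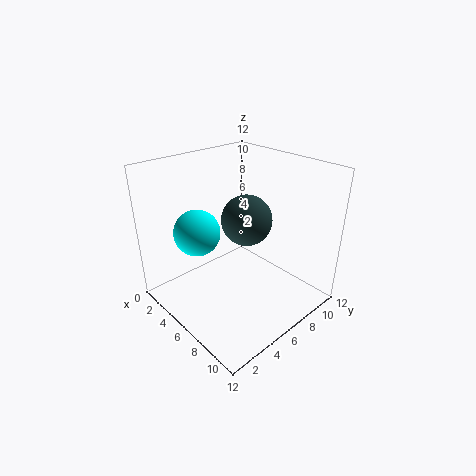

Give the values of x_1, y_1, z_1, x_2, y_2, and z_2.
x_1 = 7
y_1 = 6
z_1 = 8
x_2 = 3
y_2 = 4
z_2 = 6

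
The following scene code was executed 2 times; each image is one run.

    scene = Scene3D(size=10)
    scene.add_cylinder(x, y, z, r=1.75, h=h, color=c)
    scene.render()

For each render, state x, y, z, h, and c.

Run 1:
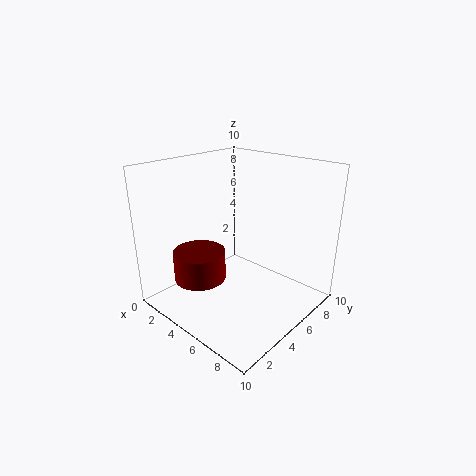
x = 3.75, y = 2.5, z = 2.5, h = 2, c = 'maroon'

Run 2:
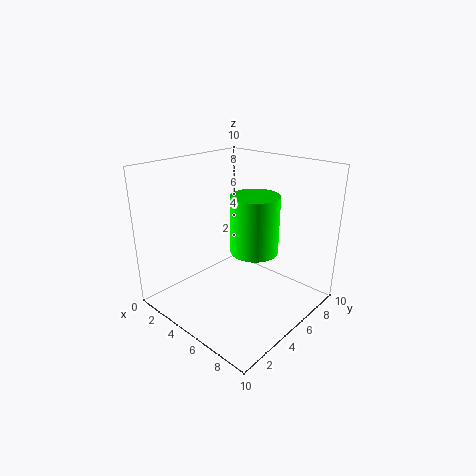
x = 5.25, y = 6.5, z = 3.5, h = 4.25, c = 'lime'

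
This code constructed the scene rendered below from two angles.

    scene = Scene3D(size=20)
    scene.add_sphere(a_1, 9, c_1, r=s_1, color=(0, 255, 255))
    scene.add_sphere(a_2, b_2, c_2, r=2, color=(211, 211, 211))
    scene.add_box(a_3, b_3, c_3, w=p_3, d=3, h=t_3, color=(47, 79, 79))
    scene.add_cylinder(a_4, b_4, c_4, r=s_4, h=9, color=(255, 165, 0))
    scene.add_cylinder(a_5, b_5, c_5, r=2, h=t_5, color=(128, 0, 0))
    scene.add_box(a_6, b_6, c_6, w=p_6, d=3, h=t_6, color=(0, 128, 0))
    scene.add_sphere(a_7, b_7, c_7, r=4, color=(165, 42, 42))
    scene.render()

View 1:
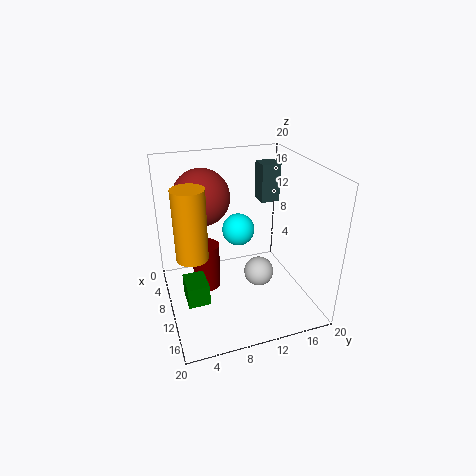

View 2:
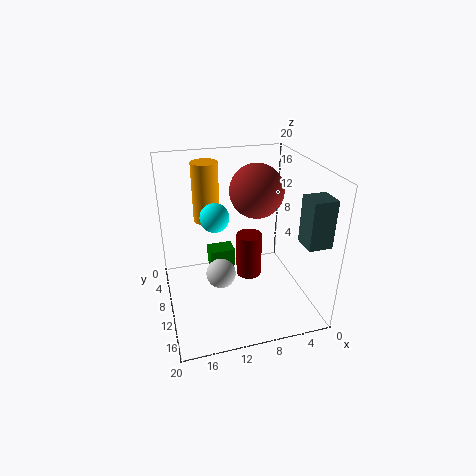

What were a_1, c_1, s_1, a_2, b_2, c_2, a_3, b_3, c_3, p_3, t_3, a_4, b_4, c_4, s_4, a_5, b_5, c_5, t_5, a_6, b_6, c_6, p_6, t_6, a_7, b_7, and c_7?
a_1 = 13; c_1 = 13; s_1 = 2; a_2 = 13; b_2 = 12; c_2 = 6; a_3 = 1; b_3 = 16; c_3 = 12; p_3 = 3; t_3 = 6; a_4 = 13; b_4 = 3; c_4 = 10; s_4 = 2; a_5 = 7; b_5 = 6; c_5 = 1; t_5 = 7; a_6 = 9; b_6 = 2; c_6 = 2; p_6 = 4; t_6 = 3; a_7 = 6; b_7 = 6; c_7 = 15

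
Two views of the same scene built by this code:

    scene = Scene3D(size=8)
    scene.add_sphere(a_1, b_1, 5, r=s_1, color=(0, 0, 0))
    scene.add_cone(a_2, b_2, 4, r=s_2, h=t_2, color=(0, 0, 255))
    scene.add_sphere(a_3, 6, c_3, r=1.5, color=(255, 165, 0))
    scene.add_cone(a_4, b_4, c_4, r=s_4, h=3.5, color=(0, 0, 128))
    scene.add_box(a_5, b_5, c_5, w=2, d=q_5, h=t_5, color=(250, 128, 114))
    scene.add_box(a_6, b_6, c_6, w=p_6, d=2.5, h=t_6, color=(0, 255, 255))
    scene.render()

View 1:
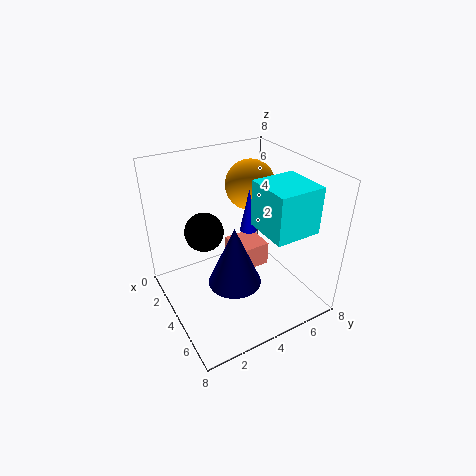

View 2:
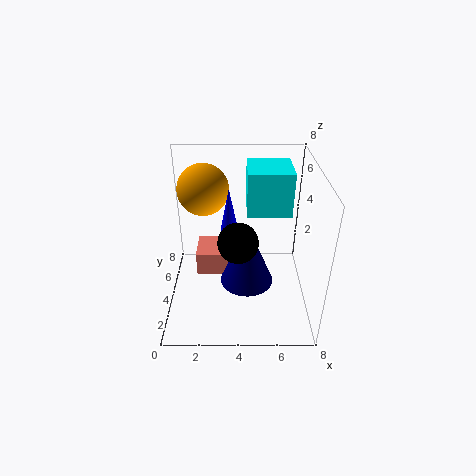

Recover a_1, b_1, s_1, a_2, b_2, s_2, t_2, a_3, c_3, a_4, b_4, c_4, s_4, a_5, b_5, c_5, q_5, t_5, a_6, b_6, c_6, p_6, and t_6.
a_1 = 4, b_1 = 2, s_1 = 1, a_2 = 3.5, b_2 = 5, s_2 = 0.5, t_2 = 2.5, a_3 = 2, c_3 = 6, a_4 = 4.5, b_4 = 3.5, c_4 = 1.5, s_4 = 1.5, a_5 = 1.5, b_5 = 4.5, c_5 = 1, q_5 = 2, t_5 = 1.5, a_6 = 4.5, b_6 = 4.5, c_6 = 5, p_6 = 2.5, t_6 = 2.5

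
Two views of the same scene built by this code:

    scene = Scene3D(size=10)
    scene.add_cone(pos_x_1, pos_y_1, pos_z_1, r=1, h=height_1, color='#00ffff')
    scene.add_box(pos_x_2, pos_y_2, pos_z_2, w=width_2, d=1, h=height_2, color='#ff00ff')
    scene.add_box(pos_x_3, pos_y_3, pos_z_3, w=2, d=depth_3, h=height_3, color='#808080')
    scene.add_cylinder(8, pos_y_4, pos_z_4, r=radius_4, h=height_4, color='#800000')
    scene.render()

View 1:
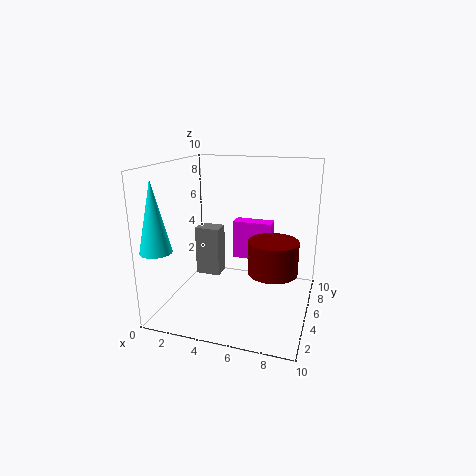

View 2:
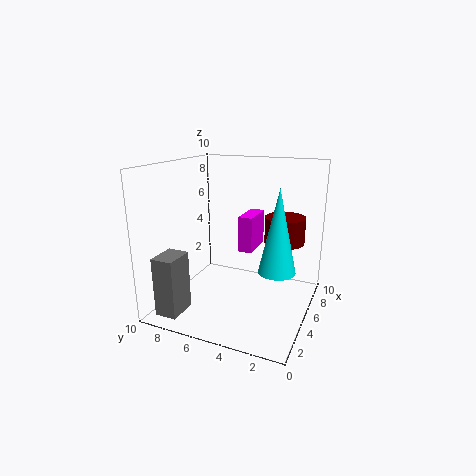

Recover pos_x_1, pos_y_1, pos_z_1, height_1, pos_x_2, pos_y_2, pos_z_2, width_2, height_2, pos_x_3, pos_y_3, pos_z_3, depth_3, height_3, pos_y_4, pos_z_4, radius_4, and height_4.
pos_x_1 = 1; pos_y_1 = 1; pos_z_1 = 5; height_1 = 4.5; pos_x_2 = 5; pos_y_2 = 4; pos_z_2 = 4; width_2 = 2.5; height_2 = 2.5; pos_x_3 = 0.5; pos_y_3 = 7.5; pos_z_3 = 0.5; depth_3 = 1.5; height_3 = 4; pos_y_4 = 2.5; pos_z_4 = 4; radius_4 = 1.5; height_4 = 2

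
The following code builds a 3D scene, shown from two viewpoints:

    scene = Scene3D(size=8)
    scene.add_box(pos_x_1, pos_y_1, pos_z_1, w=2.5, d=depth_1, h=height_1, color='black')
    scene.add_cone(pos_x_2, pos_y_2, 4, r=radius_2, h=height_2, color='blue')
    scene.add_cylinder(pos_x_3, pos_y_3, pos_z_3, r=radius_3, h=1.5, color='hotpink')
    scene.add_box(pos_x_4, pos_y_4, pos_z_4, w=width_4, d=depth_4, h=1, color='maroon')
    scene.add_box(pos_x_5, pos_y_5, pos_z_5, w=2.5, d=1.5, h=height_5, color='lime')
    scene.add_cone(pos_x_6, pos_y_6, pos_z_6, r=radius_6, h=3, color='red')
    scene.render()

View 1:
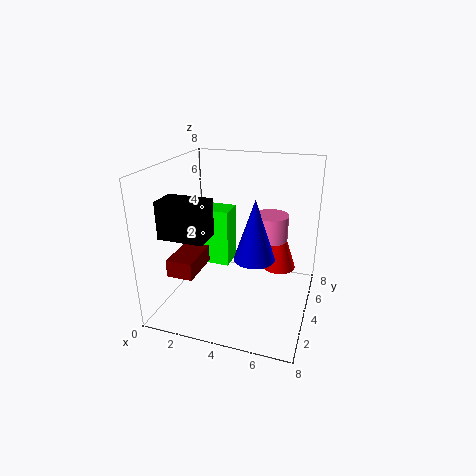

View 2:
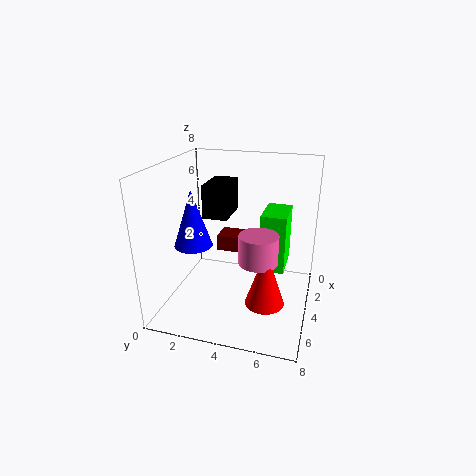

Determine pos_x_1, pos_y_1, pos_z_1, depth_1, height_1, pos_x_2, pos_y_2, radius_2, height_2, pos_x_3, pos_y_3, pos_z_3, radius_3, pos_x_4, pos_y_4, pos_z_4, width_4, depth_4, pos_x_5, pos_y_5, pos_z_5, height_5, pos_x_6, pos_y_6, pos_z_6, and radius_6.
pos_x_1 = 0.5; pos_y_1 = 1.5; pos_z_1 = 4.5; depth_1 = 1.5; height_1 = 2; pos_x_2 = 5.5; pos_y_2 = 2; radius_2 = 1; height_2 = 3; pos_x_3 = 5.5; pos_y_3 = 5.5; pos_z_3 = 3.5; radius_3 = 1; pos_x_4 = 0.5; pos_y_4 = 2; pos_z_4 = 2; width_4 = 1.5; depth_4 = 2.5; pos_x_5 = 0.5; pos_y_5 = 5; pos_z_5 = 1.5; height_5 = 3.5; pos_x_6 = 6; pos_y_6 = 6; pos_z_6 = 1.5; radius_6 = 1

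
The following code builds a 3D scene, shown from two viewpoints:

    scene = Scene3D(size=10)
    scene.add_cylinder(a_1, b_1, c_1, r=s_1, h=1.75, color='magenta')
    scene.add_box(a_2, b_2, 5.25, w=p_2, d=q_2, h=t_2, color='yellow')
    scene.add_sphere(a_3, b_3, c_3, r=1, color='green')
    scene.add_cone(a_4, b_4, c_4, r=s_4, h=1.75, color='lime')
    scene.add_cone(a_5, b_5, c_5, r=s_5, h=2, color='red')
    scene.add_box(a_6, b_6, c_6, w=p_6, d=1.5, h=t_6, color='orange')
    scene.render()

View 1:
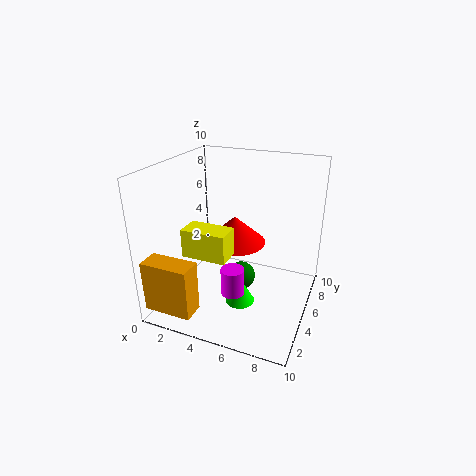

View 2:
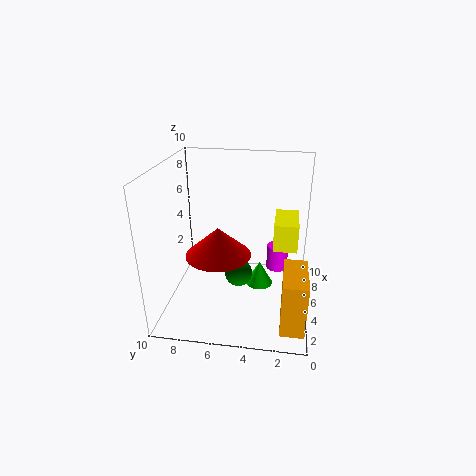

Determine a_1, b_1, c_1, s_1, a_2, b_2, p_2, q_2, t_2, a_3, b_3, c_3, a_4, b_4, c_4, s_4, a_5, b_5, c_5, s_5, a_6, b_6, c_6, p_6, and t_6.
a_1 = 5.75, b_1 = 2.25, c_1 = 2.5, s_1 = 0.75, a_2 = 3, b_2 = 1, p_2 = 2.75, q_2 = 1.5, t_2 = 1.75, a_3 = 5.25, b_3 = 5, c_3 = 2, a_4 = 5.75, b_4 = 3.5, c_4 = 1, s_4 = 1, a_5 = 4.25, b_5 = 6.25, c_5 = 4, s_5 = 2.25, a_6 = 0.25, b_6 = 0.25, c_6 = 1, p_6 = 3.25, t_6 = 3.5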